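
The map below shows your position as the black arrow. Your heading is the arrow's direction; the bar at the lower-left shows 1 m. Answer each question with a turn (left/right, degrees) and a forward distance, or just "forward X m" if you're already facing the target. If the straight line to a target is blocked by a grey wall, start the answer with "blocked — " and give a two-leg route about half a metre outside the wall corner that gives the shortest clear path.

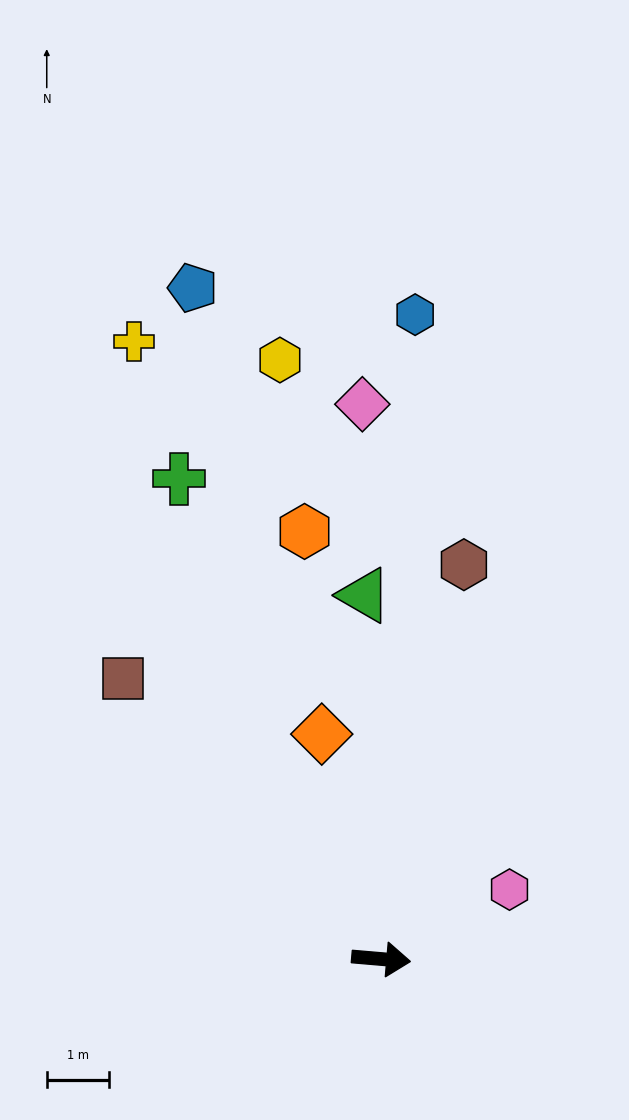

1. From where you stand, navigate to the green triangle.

turn left 98°, forward 5.8 m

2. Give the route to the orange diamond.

turn left 110°, forward 3.7 m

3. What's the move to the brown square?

turn left 137°, forward 6.1 m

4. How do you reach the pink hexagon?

turn left 33°, forward 2.3 m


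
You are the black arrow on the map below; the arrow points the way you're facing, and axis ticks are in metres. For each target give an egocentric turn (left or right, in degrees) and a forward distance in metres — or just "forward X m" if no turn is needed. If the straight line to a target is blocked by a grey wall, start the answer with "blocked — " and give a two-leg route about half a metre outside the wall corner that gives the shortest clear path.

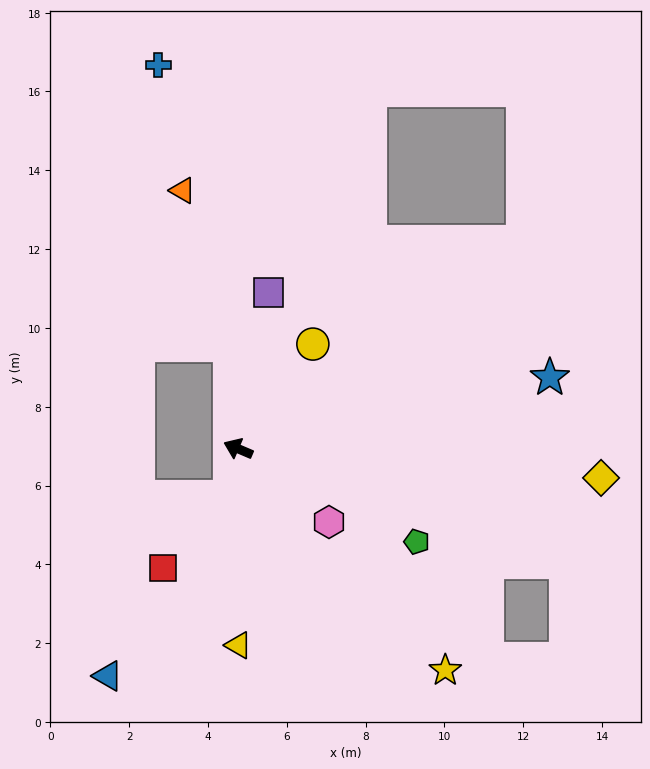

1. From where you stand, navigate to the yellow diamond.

turn right 162°, forward 9.2 m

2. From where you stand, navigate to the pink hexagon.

turn left 164°, forward 3.0 m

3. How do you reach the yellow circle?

turn right 102°, forward 3.3 m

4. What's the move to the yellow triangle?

turn left 113°, forward 5.0 m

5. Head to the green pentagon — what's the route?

turn left 176°, forward 5.1 m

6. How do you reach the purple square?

turn right 78°, forward 4.0 m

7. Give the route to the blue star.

turn right 144°, forward 8.1 m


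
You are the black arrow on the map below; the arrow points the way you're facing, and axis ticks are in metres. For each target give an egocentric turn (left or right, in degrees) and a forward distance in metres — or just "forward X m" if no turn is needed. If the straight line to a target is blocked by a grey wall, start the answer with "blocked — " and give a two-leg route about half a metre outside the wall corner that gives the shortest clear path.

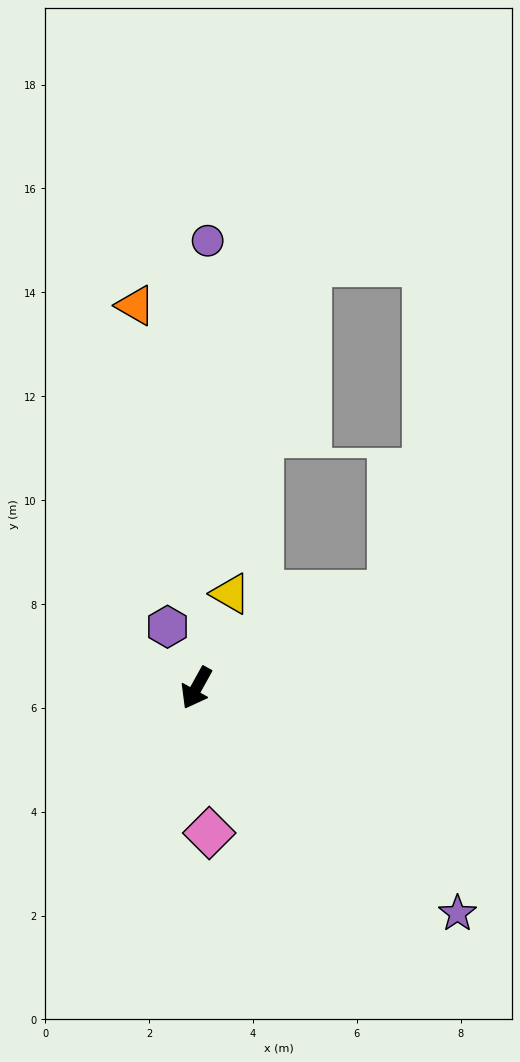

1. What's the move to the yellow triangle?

turn right 171°, forward 1.9 m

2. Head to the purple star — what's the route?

turn left 78°, forward 6.6 m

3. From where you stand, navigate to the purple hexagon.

turn right 126°, forward 1.3 m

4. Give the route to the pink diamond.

turn left 34°, forward 2.8 m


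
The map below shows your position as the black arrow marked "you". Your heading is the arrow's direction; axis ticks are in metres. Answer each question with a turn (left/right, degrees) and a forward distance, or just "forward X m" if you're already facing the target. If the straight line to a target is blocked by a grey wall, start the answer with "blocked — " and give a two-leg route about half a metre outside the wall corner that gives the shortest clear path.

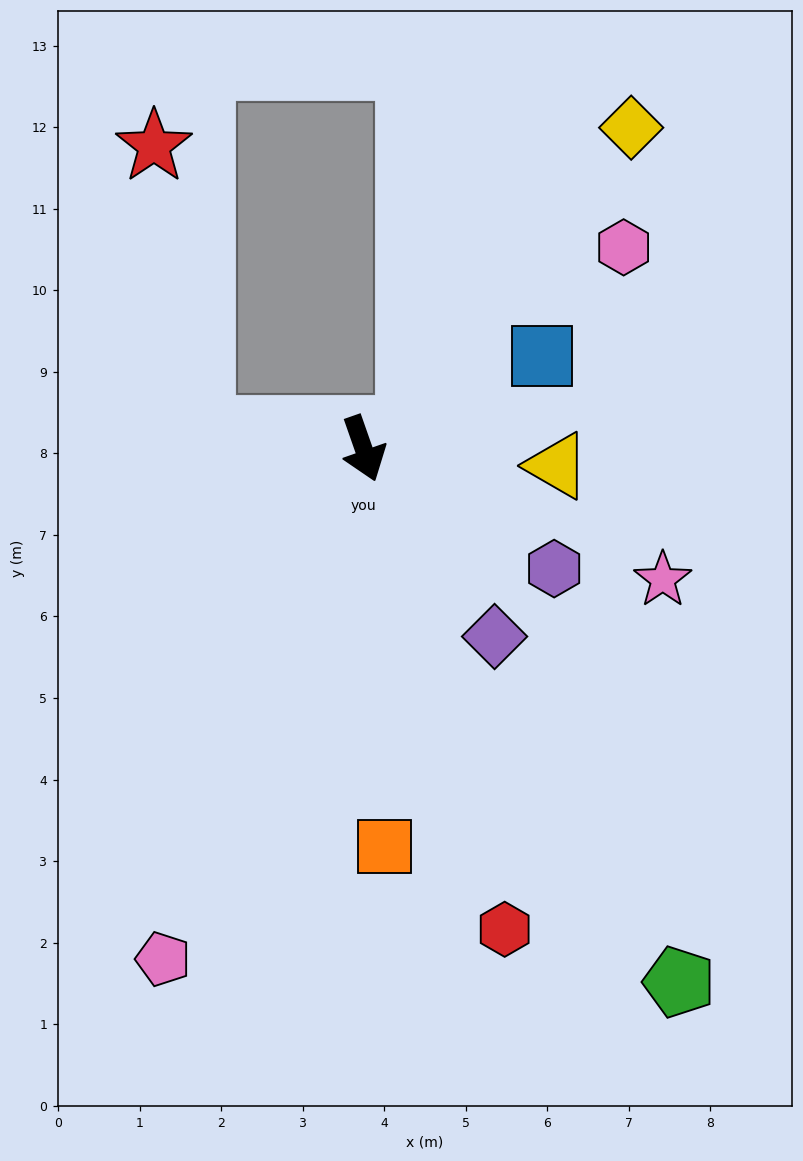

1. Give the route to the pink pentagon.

turn right 41°, forward 6.7 m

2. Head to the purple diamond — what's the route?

turn left 16°, forward 2.8 m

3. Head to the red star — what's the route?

blocked — turn right 116°, forward 2.0 m, then turn right 74°, forward 3.5 m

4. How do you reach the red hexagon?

turn right 3°, forward 6.1 m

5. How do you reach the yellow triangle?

turn left 66°, forward 2.4 m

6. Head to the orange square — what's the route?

turn right 16°, forward 4.9 m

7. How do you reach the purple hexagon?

turn left 39°, forward 2.8 m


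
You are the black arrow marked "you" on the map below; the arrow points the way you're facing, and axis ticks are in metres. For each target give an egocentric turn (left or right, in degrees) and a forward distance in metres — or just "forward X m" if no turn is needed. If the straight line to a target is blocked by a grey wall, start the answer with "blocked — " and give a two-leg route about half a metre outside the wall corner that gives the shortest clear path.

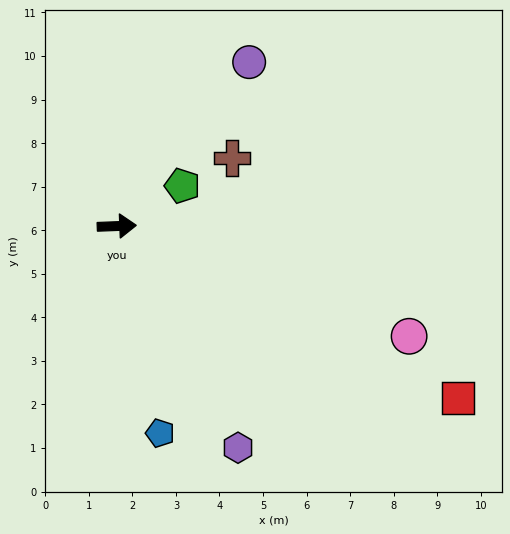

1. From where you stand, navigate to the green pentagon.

turn left 29°, forward 1.8 m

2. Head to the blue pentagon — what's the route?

turn right 80°, forward 4.9 m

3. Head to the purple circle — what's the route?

turn left 49°, forward 4.8 m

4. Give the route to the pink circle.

turn right 23°, forward 7.2 m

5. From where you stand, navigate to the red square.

turn right 29°, forward 8.8 m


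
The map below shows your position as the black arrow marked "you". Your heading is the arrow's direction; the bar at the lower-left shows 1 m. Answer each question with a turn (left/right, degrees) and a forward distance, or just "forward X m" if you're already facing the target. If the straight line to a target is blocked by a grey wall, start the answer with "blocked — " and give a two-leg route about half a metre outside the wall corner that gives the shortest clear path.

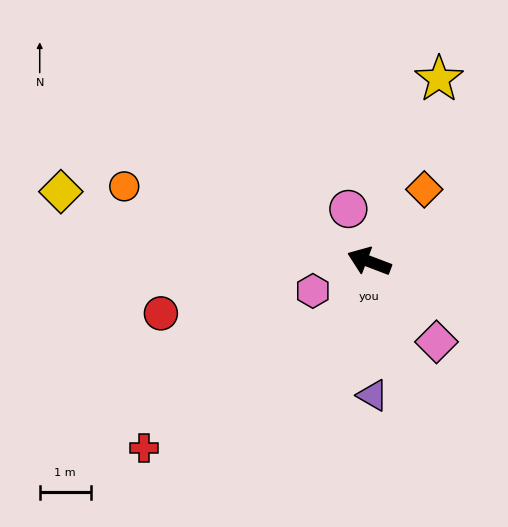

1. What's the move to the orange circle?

turn left 4°, forward 5.0 m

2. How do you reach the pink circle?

turn right 48°, forward 1.1 m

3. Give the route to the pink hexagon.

turn left 48°, forward 1.2 m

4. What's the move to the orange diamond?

turn right 107°, forward 1.8 m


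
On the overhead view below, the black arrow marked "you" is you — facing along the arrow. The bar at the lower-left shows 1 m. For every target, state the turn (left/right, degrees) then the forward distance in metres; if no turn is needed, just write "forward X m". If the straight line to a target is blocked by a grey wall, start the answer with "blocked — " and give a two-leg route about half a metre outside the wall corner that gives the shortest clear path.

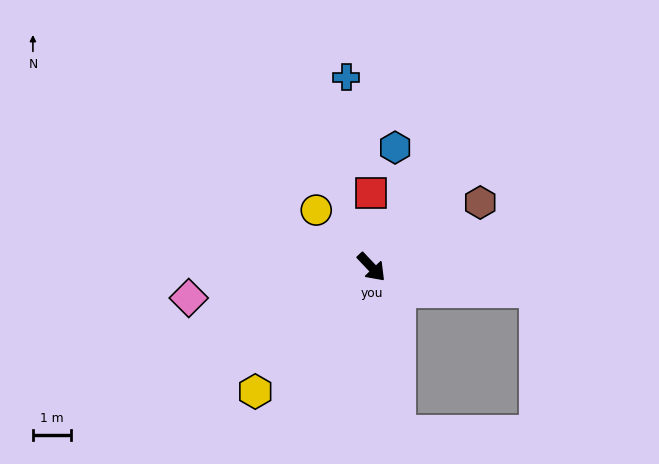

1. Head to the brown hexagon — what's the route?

turn left 77°, forward 3.3 m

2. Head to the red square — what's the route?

turn left 137°, forward 1.9 m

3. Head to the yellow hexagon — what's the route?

turn right 86°, forward 4.4 m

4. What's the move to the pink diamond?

turn right 124°, forward 4.8 m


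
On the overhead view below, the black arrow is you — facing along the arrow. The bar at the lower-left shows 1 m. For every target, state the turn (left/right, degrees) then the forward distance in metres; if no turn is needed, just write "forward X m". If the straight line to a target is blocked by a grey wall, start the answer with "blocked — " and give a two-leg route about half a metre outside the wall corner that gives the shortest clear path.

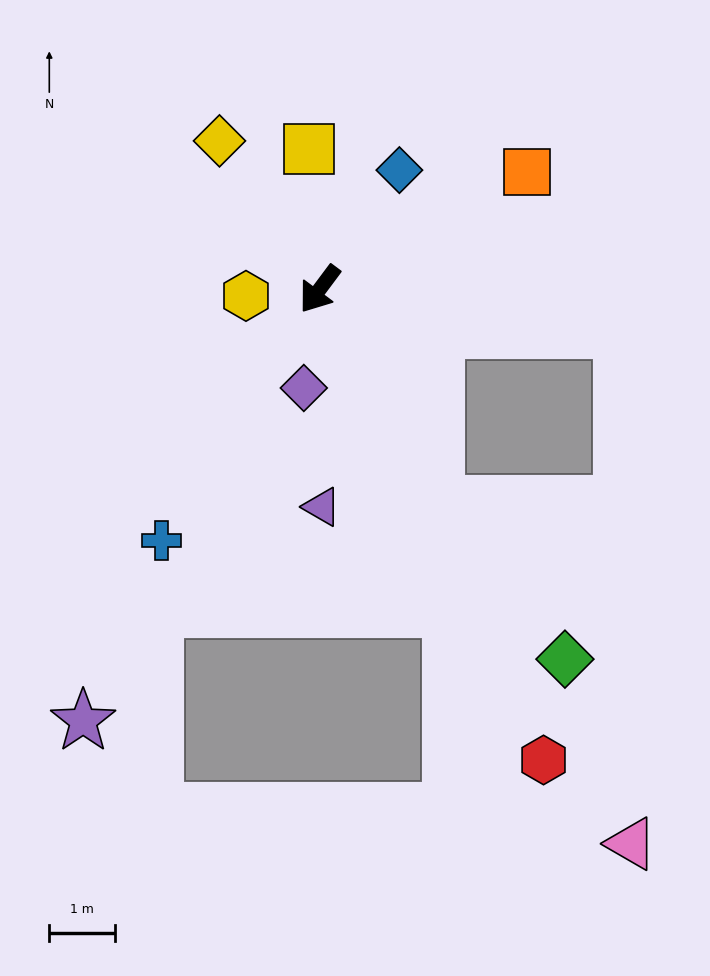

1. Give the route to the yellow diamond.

turn right 109°, forward 2.7 m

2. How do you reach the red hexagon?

turn left 62°, forward 7.9 m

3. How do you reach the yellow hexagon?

turn right 48°, forward 1.1 m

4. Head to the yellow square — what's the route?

turn right 139°, forward 2.1 m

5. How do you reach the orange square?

turn left 156°, forward 3.6 m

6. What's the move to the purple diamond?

turn left 28°, forward 1.5 m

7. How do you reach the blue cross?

turn left 5°, forward 4.5 m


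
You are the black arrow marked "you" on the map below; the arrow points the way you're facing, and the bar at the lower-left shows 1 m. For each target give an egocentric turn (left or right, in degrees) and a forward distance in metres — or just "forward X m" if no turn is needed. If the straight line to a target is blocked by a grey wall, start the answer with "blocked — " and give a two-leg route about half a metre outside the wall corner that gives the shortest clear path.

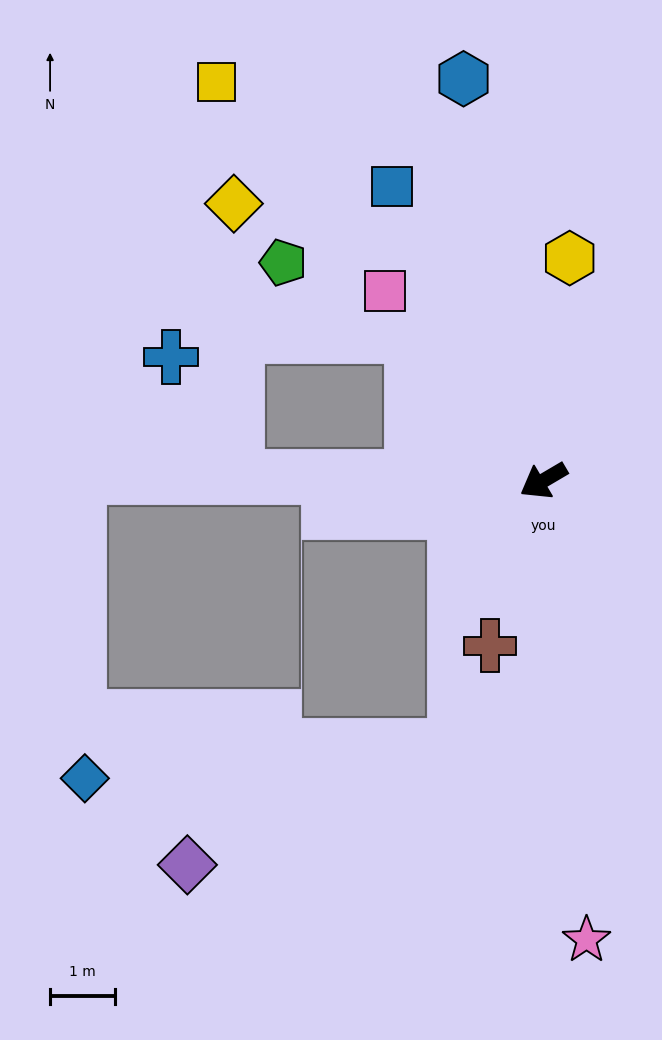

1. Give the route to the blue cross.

blocked — turn right 31°, forward 4.7 m, then turn right 61°, forward 2.1 m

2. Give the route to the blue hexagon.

turn right 109°, forward 6.3 m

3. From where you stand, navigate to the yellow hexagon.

turn right 127°, forward 3.4 m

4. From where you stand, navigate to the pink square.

turn right 80°, forward 3.8 m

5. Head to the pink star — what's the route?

turn left 65°, forward 7.1 m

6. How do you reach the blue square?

turn right 93°, forward 5.1 m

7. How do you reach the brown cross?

turn left 42°, forward 2.7 m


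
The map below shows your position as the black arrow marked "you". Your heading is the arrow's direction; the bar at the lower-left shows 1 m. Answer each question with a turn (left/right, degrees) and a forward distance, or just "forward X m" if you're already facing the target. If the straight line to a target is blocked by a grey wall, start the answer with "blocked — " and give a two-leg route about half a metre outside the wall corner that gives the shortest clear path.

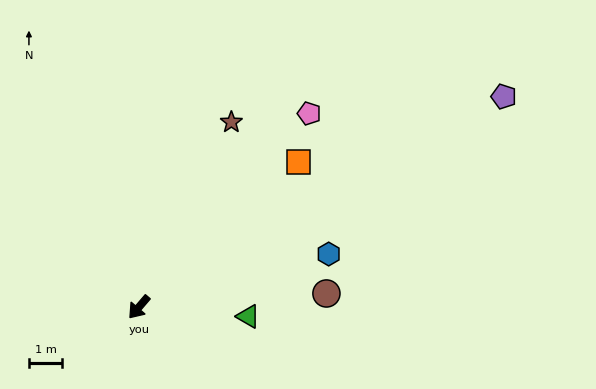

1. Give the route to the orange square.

turn left 173°, forward 6.5 m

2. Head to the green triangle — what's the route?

turn left 126°, forward 3.3 m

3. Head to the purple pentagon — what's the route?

turn left 161°, forward 12.7 m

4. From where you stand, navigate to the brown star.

turn right 166°, forward 6.2 m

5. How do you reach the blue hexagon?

turn left 146°, forward 6.0 m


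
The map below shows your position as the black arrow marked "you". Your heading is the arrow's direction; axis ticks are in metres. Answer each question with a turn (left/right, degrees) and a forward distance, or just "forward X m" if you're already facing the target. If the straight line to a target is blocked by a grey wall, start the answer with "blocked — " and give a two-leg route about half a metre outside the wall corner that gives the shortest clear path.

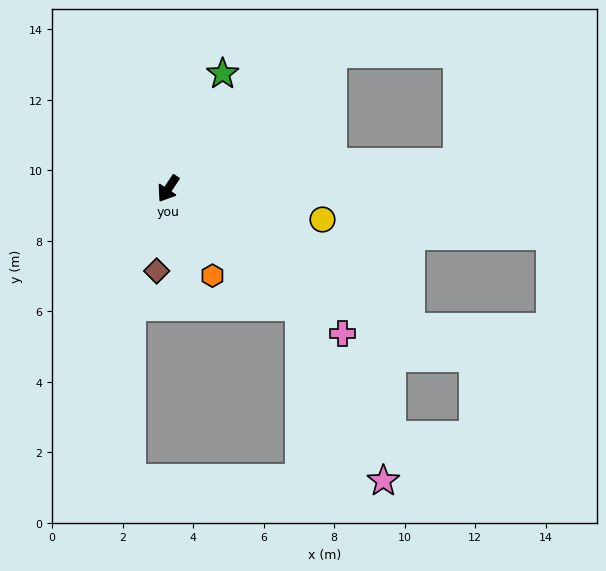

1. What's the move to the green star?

turn right 172°, forward 3.6 m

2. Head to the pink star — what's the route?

blocked — turn left 82°, forward 5.0 m, then turn right 23°, forward 5.5 m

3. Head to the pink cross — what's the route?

turn left 84°, forward 6.4 m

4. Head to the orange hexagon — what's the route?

turn left 61°, forward 2.8 m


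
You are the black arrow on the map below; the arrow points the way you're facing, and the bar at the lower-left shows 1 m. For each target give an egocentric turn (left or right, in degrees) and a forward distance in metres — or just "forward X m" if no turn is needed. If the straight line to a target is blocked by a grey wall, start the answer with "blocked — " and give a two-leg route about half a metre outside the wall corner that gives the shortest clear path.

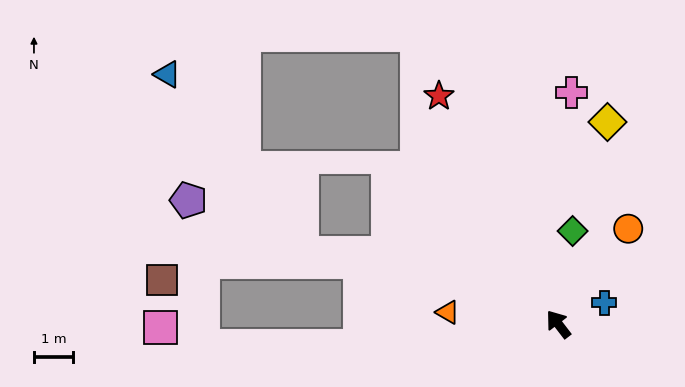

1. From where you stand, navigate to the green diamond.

turn right 46°, forward 2.4 m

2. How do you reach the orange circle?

turn right 74°, forward 3.0 m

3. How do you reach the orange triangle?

turn left 46°, forward 2.9 m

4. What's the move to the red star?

turn right 10°, forward 6.6 m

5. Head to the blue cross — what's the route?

turn right 103°, forward 1.3 m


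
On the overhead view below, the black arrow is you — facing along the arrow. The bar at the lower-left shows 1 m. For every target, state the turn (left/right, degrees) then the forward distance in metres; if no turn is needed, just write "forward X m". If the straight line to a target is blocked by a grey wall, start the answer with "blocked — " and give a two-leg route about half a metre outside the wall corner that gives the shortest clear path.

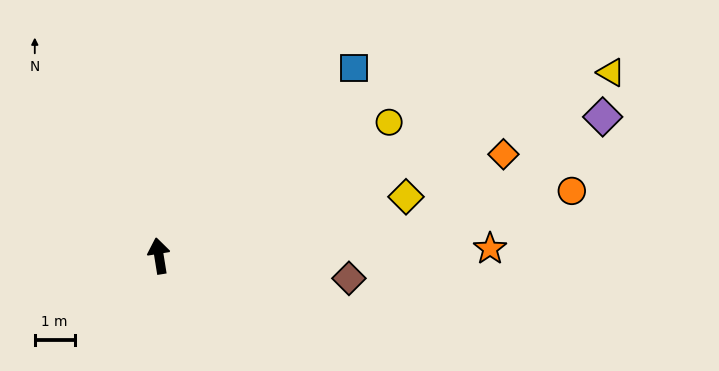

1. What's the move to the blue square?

turn right 55°, forward 6.8 m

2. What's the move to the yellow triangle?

turn right 77°, forward 12.2 m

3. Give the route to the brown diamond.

turn right 106°, forward 4.8 m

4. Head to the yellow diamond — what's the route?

turn right 86°, forward 6.4 m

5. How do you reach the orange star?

turn right 98°, forward 8.3 m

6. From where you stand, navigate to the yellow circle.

turn right 69°, forward 6.7 m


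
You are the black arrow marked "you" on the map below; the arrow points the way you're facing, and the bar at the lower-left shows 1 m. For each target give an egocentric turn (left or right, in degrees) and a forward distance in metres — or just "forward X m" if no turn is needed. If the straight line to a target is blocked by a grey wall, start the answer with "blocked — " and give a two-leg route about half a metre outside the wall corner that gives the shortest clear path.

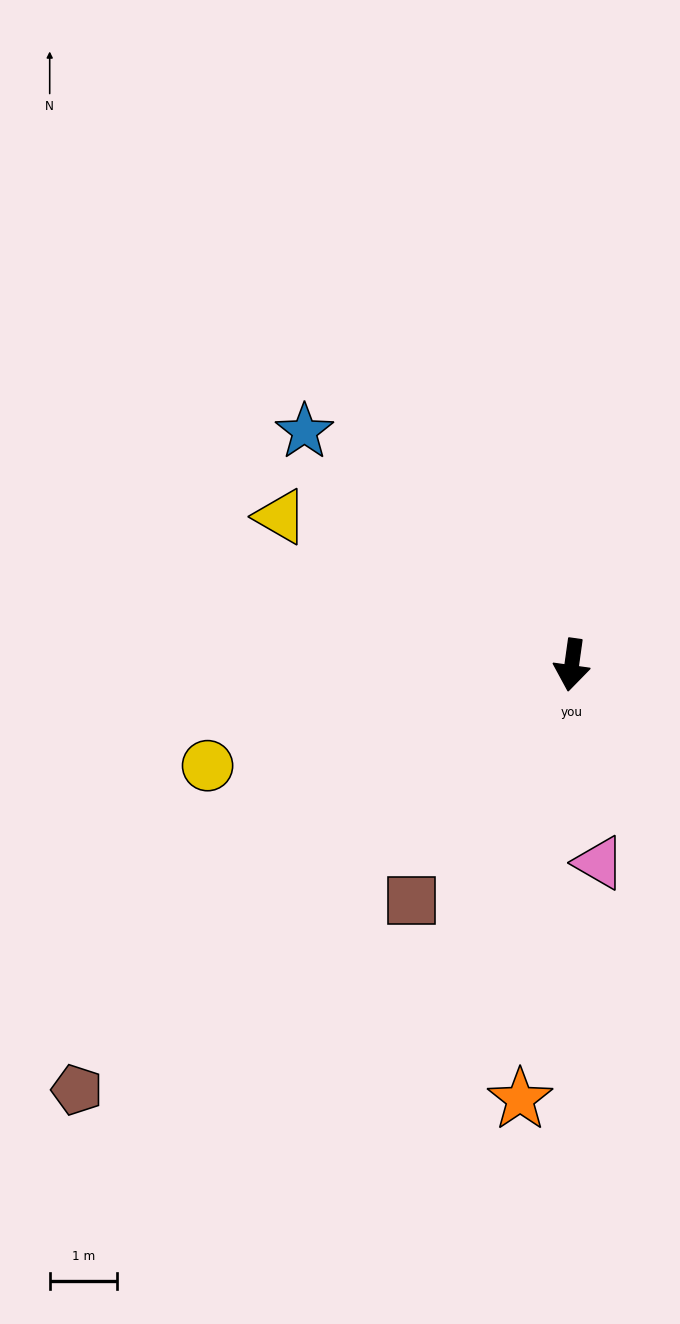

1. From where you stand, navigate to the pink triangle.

turn left 16°, forward 3.0 m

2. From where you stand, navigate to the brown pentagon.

turn right 41°, forward 9.8 m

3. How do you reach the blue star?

turn right 123°, forward 5.3 m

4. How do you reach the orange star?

forward 6.5 m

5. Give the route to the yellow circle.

turn right 67°, forward 5.7 m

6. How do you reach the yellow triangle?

turn right 109°, forward 4.9 m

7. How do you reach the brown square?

turn right 26°, forward 4.3 m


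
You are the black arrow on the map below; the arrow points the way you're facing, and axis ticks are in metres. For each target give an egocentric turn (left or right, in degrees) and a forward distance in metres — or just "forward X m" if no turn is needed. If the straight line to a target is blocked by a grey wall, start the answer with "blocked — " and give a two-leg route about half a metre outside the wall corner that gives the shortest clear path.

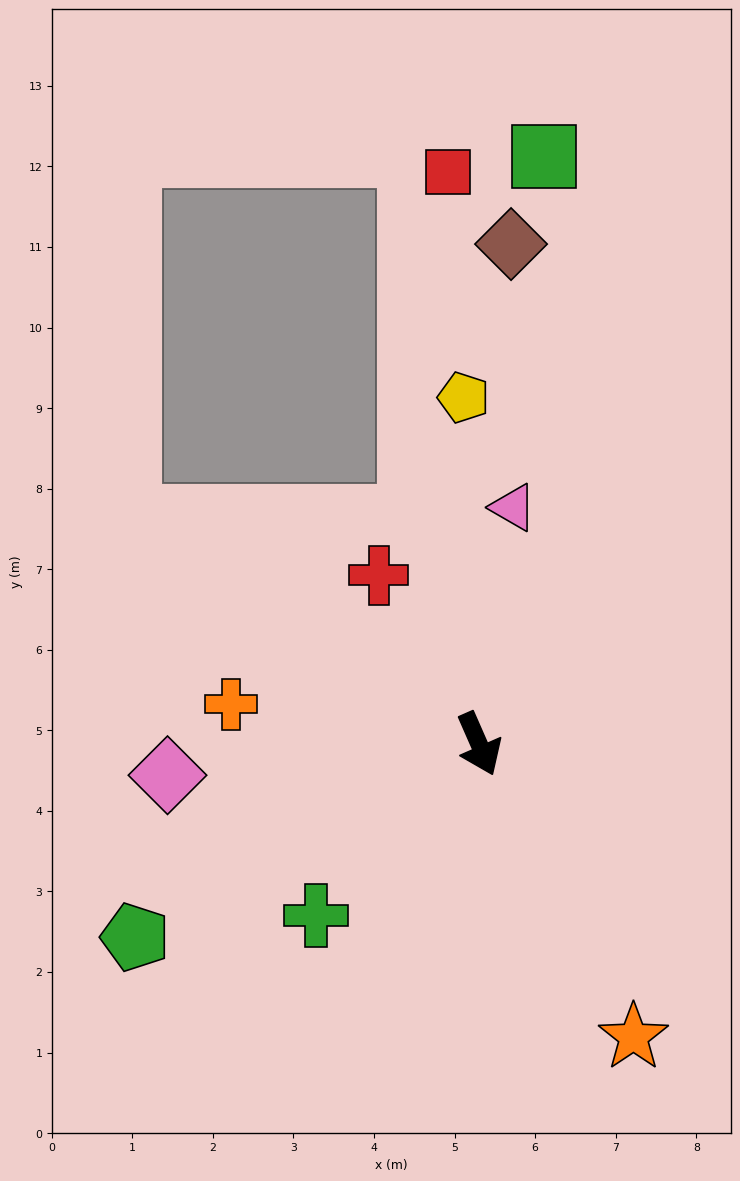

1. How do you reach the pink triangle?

turn left 148°, forward 3.0 m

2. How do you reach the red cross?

turn right 173°, forward 2.4 m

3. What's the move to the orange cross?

turn right 123°, forward 3.1 m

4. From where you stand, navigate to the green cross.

turn right 67°, forward 2.9 m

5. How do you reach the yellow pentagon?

turn left 159°, forward 4.3 m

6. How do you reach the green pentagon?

turn right 84°, forward 4.9 m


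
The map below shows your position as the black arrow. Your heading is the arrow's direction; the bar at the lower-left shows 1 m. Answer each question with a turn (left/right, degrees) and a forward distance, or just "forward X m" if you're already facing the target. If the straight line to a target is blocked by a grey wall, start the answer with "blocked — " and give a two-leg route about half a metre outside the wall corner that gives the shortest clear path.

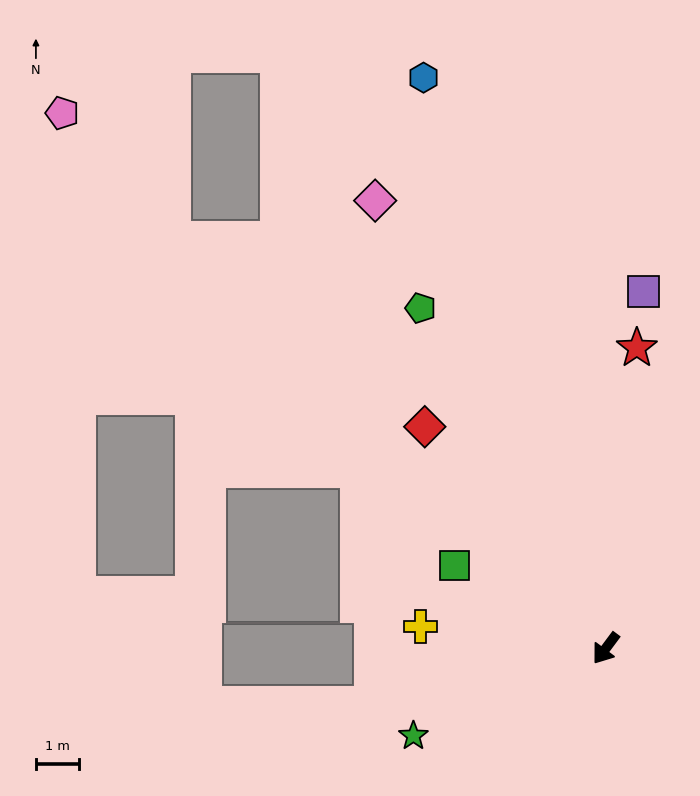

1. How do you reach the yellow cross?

turn right 60°, forward 4.4 m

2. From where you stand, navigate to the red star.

turn right 149°, forward 7.1 m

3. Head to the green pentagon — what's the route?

turn right 115°, forward 9.1 m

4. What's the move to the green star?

turn right 29°, forward 5.0 m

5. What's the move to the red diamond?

turn right 104°, forward 6.7 m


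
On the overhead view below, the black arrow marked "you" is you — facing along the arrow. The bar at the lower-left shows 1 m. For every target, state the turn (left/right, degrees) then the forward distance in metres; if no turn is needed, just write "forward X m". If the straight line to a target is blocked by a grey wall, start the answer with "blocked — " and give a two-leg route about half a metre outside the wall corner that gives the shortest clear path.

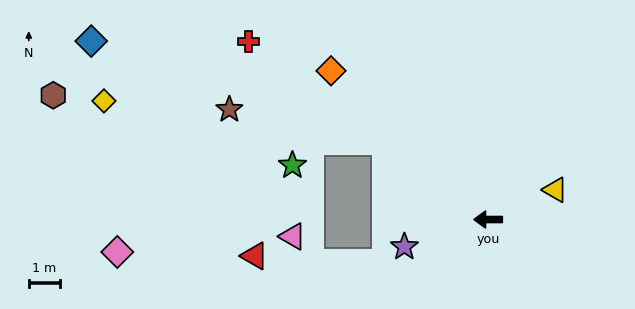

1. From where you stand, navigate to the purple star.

turn left 18°, forward 2.8 m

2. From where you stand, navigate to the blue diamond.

blocked — turn right 37°, forward 4.1 m, then turn left 18°, forward 10.0 m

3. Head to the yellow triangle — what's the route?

turn right 156°, forward 2.4 m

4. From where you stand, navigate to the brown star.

blocked — turn right 37°, forward 4.1 m, then turn left 25°, forward 5.1 m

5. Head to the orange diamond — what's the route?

turn right 43°, forward 7.0 m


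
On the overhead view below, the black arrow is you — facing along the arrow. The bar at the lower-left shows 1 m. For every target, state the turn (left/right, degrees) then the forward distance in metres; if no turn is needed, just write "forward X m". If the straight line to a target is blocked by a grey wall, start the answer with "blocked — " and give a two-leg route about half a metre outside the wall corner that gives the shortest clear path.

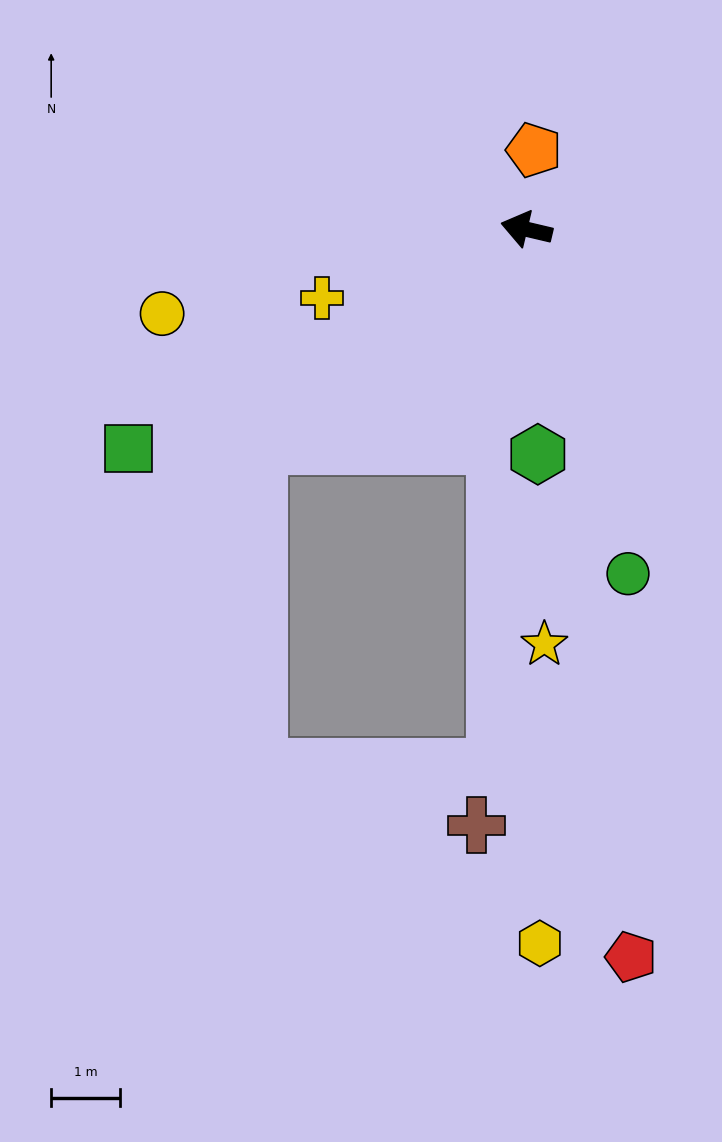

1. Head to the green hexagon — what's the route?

turn left 106°, forward 3.3 m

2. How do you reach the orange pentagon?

turn right 82°, forward 1.2 m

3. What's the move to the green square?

turn left 42°, forward 6.6 m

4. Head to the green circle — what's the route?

turn left 120°, forward 5.2 m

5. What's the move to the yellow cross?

turn left 32°, forward 3.1 m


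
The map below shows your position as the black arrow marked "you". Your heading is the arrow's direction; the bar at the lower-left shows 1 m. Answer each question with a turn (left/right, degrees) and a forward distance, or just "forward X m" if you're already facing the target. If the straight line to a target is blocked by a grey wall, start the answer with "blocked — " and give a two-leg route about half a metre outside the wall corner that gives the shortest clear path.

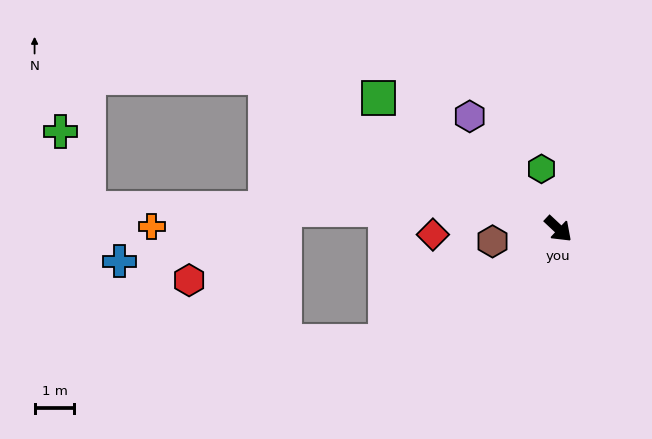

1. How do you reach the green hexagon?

turn left 149°, forward 1.6 m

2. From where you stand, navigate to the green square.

turn right 173°, forward 5.6 m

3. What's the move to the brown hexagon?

turn right 126°, forward 1.7 m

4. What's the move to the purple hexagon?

turn left 171°, forward 3.6 m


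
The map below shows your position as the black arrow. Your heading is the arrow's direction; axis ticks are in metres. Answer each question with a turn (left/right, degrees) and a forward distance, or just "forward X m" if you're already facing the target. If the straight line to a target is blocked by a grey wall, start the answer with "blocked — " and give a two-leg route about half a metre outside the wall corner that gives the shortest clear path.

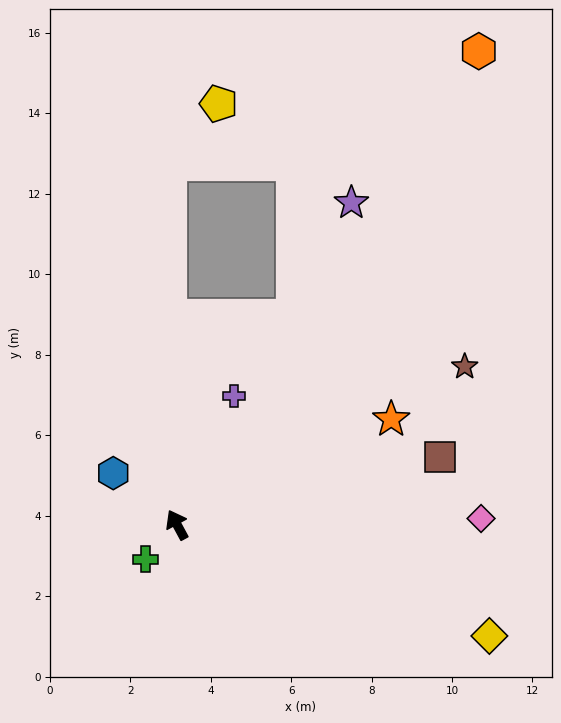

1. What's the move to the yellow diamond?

turn right 138°, forward 8.2 m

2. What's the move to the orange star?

turn right 92°, forward 5.9 m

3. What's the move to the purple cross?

turn right 52°, forward 3.5 m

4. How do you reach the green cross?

turn left 109°, forward 1.2 m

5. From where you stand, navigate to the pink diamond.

turn right 117°, forward 7.6 m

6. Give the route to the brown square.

turn right 104°, forward 6.7 m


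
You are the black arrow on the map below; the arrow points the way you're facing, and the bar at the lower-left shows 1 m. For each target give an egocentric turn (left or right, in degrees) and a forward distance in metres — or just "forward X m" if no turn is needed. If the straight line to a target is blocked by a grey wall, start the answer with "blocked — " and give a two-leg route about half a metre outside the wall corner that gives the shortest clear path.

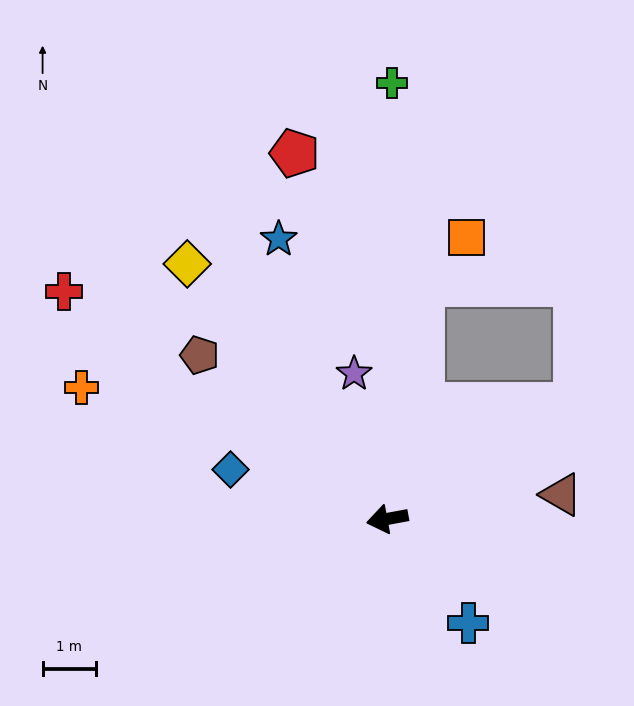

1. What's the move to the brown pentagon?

turn right 52°, forward 4.7 m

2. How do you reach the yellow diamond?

turn right 62°, forward 6.1 m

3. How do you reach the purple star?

turn right 88°, forward 2.8 m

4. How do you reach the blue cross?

turn left 117°, forward 2.5 m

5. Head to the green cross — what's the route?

turn right 101°, forward 8.2 m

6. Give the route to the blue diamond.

turn right 28°, forward 3.1 m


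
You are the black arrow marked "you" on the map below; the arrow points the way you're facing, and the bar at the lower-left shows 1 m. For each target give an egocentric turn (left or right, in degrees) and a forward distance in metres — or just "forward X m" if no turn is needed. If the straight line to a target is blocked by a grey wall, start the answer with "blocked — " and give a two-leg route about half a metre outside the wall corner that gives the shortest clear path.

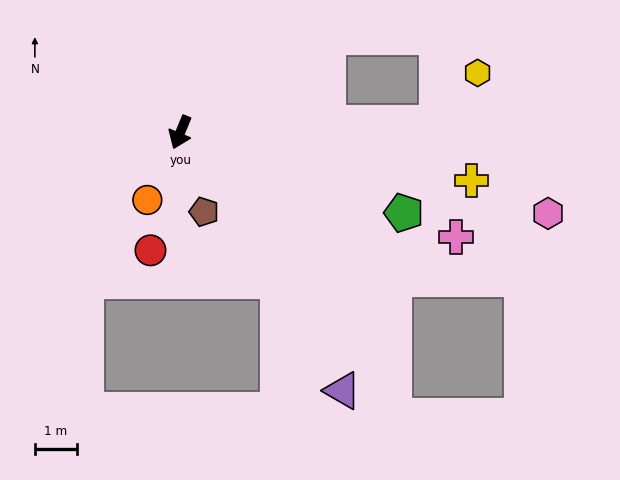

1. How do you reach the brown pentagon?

turn left 39°, forward 2.0 m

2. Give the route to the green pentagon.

turn left 93°, forward 5.6 m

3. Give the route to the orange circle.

turn right 4°, forward 1.8 m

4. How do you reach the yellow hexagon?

blocked — turn left 115°, forward 6.1 m, then turn left 49°, forward 1.5 m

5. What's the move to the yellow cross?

turn left 103°, forward 7.0 m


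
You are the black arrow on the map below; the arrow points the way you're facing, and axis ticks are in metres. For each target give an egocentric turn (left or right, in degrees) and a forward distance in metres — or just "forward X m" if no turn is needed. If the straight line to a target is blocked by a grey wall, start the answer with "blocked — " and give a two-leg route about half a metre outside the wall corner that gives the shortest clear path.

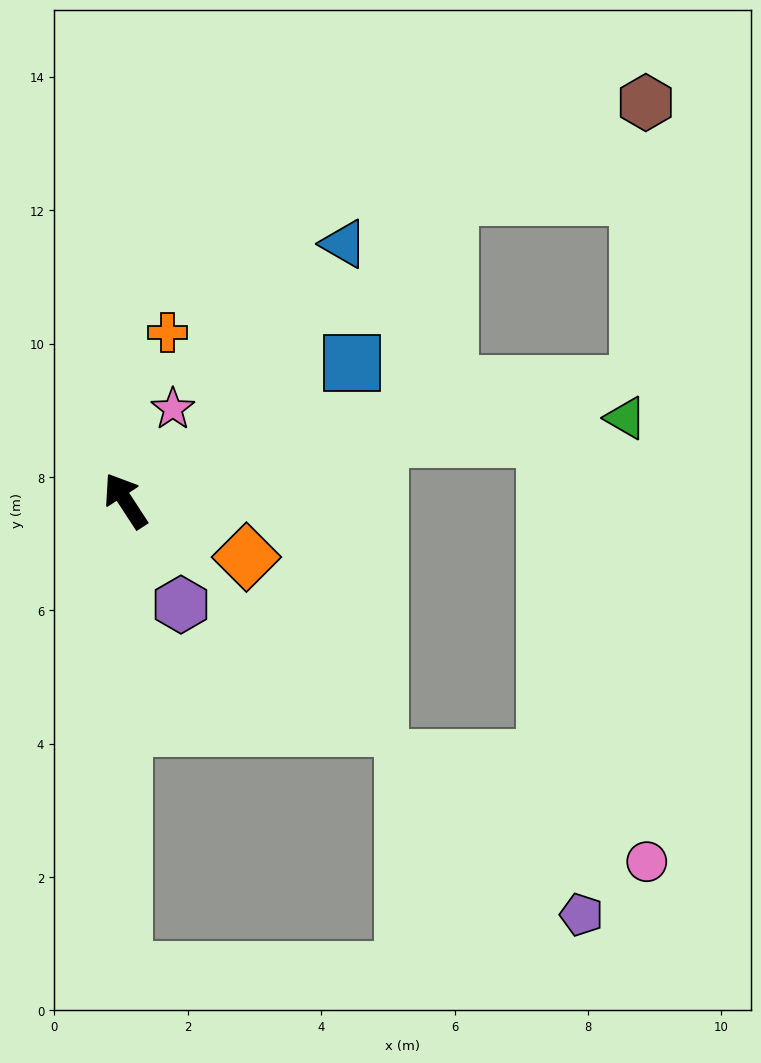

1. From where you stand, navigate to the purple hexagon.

turn left 175°, forward 1.8 m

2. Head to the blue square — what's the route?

turn right 92°, forward 4.0 m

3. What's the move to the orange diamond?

turn right 148°, forward 2.0 m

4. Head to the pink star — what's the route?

turn right 60°, forward 1.5 m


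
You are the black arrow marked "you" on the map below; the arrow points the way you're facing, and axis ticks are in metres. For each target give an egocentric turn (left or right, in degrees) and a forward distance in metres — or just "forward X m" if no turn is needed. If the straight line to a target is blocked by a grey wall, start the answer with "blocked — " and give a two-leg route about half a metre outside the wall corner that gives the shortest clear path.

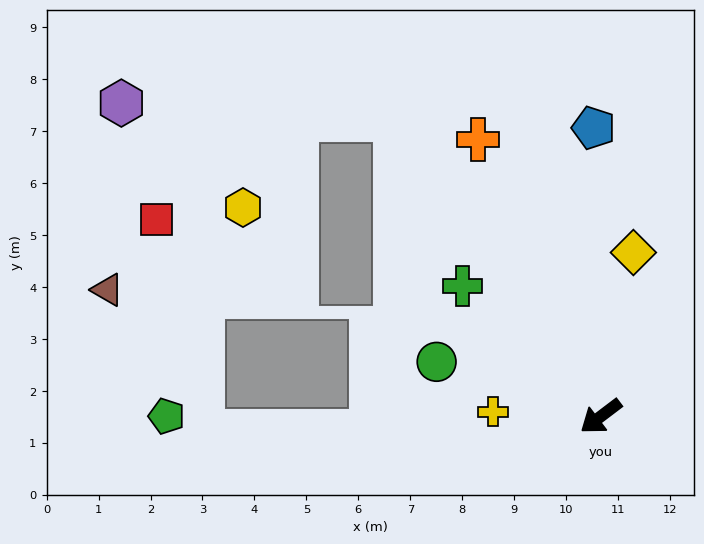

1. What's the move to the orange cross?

turn right 103°, forward 5.8 m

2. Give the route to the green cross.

turn right 80°, forward 3.7 m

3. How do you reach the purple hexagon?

blocked — turn right 92°, forward 6.9 m, then turn left 51°, forward 5.3 m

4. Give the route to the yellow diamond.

turn right 138°, forward 3.2 m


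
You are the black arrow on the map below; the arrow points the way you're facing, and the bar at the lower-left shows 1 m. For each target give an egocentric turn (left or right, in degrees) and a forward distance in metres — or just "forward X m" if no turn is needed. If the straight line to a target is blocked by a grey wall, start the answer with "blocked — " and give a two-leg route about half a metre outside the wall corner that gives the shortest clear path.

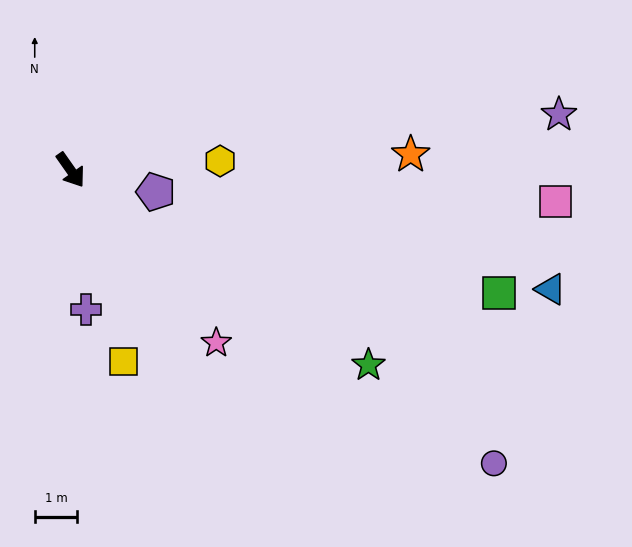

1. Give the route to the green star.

turn left 22°, forward 8.4 m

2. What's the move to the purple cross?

turn right 29°, forward 3.3 m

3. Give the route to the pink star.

turn left 5°, forward 5.3 m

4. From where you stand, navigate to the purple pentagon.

turn left 41°, forward 2.1 m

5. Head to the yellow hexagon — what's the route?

turn left 58°, forward 3.5 m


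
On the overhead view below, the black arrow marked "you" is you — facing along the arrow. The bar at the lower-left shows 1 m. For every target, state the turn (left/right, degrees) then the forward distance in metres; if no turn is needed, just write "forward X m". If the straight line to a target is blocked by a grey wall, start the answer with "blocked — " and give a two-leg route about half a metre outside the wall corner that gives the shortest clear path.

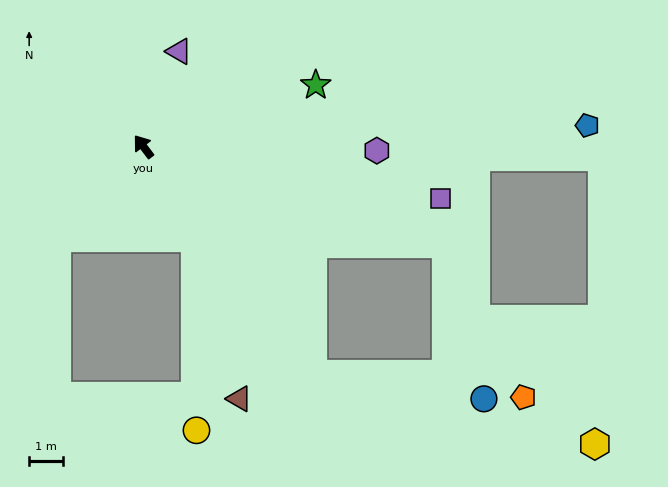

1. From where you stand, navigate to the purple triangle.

turn right 58°, forward 3.0 m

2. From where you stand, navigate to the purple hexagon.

turn right 128°, forward 7.0 m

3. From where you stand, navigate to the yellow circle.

blocked — turn left 172°, forward 3.2 m, then turn right 29°, forward 5.7 m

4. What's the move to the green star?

turn right 107°, forward 5.5 m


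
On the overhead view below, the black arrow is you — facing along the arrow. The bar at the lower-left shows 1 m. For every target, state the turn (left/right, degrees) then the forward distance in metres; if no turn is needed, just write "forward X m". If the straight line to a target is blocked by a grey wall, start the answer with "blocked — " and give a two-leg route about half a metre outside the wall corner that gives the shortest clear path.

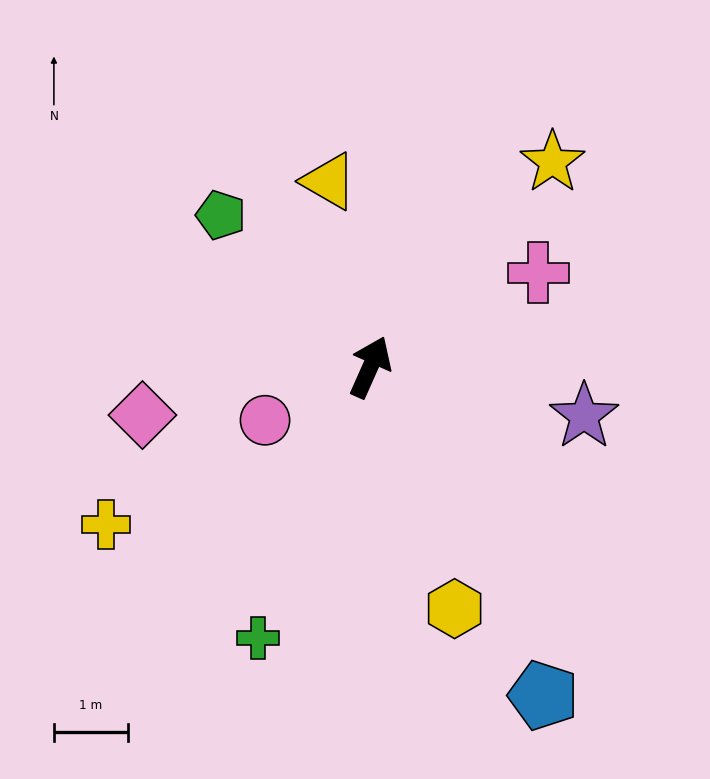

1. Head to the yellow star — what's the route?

turn right 18°, forward 3.7 m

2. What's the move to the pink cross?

turn right 37°, forward 2.6 m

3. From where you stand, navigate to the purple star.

turn right 79°, forward 3.0 m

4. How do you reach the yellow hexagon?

turn right 137°, forward 3.5 m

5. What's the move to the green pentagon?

turn left 69°, forward 2.9 m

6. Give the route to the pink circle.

turn left 141°, forward 1.6 m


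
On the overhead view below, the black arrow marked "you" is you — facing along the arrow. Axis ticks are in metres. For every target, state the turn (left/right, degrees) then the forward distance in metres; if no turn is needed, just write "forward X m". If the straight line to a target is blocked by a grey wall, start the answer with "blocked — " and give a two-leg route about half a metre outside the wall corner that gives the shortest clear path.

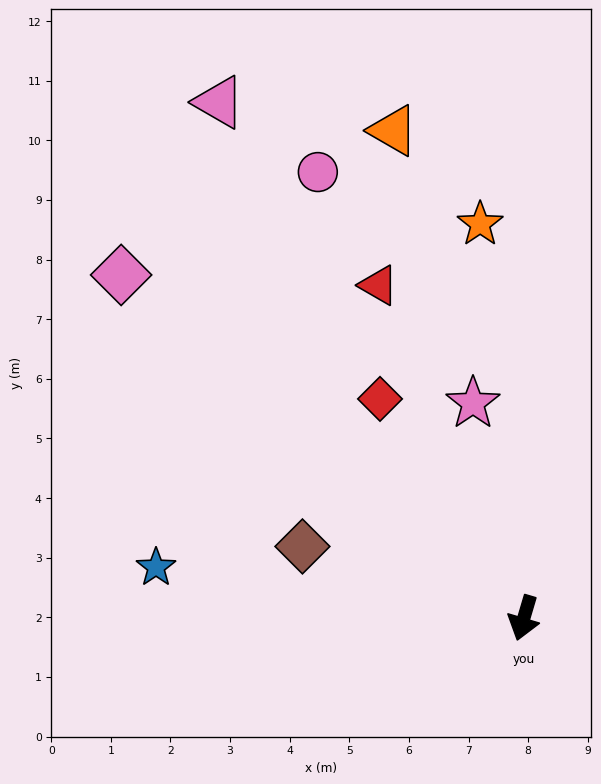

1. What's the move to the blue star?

turn right 81°, forward 6.2 m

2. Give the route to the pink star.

turn right 150°, forward 3.7 m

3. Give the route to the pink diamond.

turn right 114°, forward 8.9 m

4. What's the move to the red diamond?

turn right 130°, forward 4.4 m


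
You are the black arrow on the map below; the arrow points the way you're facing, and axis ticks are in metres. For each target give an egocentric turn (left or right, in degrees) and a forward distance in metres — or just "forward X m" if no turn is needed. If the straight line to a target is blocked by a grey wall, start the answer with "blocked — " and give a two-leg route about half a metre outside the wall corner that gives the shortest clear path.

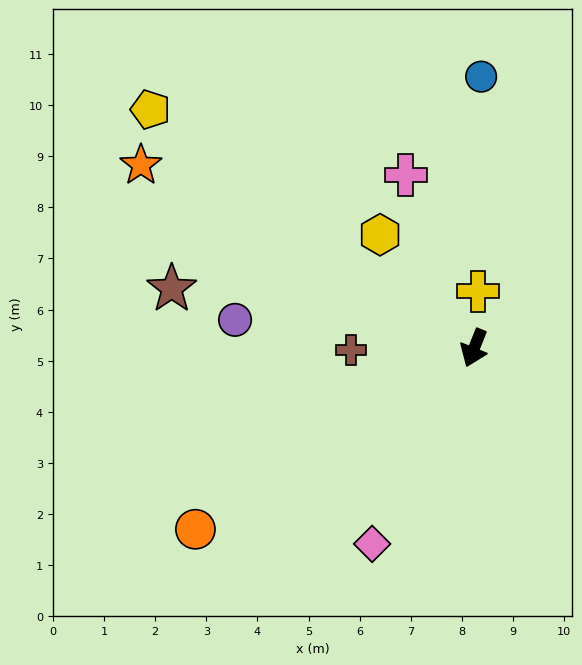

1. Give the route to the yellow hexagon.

turn right 118°, forward 2.9 m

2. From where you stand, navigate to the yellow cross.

turn right 162°, forward 1.1 m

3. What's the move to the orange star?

turn right 97°, forward 7.4 m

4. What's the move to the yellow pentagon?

turn right 105°, forward 7.9 m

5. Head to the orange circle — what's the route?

turn right 35°, forward 6.5 m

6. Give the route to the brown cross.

turn right 67°, forward 2.4 m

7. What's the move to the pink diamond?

turn right 6°, forward 4.3 m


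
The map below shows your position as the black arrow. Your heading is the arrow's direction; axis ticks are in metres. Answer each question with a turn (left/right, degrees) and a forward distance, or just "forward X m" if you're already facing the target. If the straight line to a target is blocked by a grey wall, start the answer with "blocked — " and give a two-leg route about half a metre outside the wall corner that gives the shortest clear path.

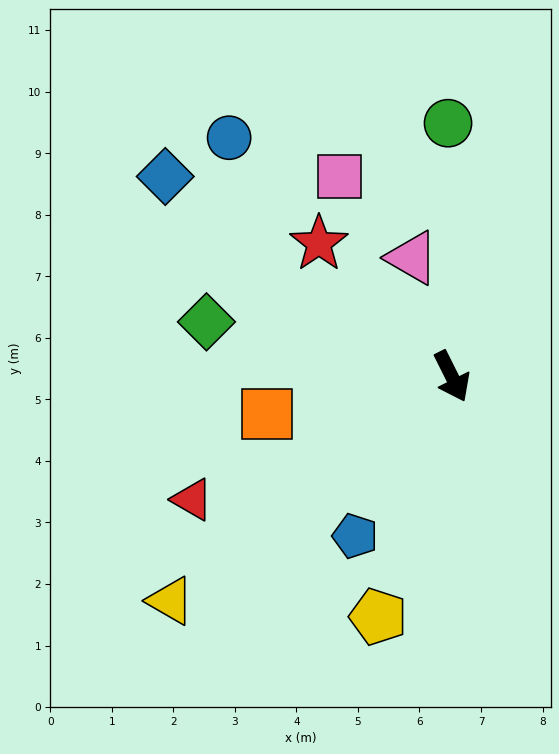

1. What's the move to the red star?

turn right 162°, forward 3.1 m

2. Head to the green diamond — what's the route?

turn right 129°, forward 4.1 m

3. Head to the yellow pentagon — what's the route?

turn right 44°, forward 4.1 m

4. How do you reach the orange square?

turn right 105°, forward 3.1 m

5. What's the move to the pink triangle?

turn left 172°, forward 2.0 m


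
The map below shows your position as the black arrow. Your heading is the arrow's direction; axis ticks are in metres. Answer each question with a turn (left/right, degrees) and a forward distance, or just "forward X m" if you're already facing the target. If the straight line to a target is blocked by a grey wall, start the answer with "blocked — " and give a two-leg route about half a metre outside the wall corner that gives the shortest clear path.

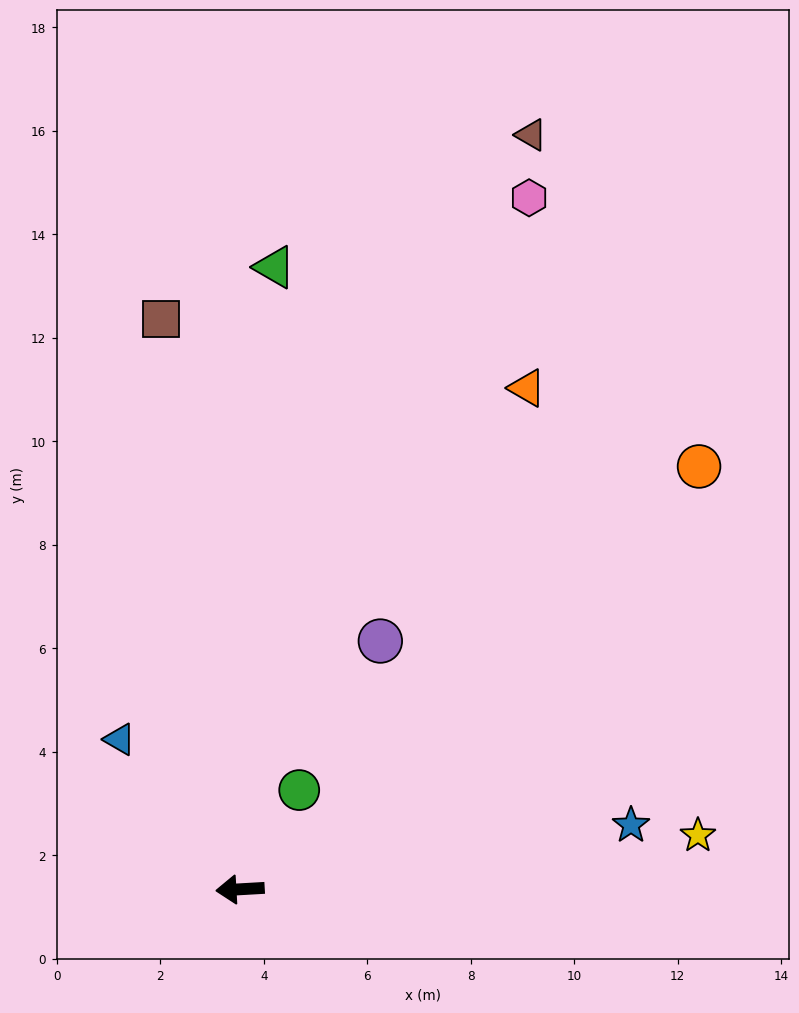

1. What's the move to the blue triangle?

turn right 54°, forward 3.7 m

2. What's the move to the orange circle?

turn right 141°, forward 12.1 m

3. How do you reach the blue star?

turn right 174°, forward 7.7 m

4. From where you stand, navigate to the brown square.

turn right 85°, forward 11.1 m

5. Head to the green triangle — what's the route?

turn right 96°, forward 12.0 m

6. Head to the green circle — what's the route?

turn right 124°, forward 2.2 m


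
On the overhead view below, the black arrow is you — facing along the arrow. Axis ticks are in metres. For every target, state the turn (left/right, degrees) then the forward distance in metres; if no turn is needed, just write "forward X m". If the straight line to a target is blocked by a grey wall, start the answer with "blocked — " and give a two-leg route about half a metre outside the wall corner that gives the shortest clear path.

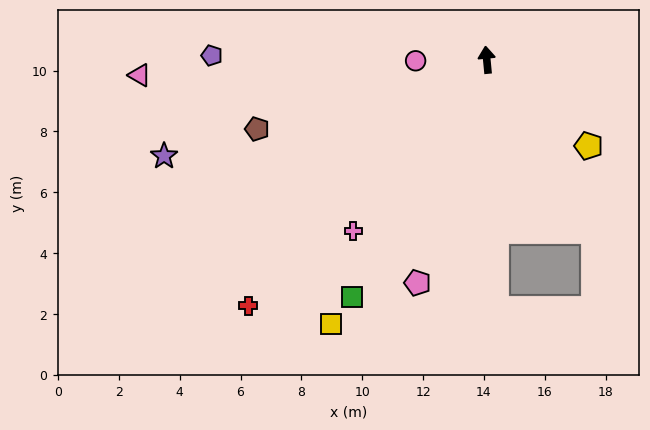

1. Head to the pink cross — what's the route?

turn left 137°, forward 7.1 m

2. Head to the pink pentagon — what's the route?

turn left 157°, forward 7.7 m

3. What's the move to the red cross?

turn left 130°, forward 11.3 m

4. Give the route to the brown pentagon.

turn left 101°, forward 7.9 m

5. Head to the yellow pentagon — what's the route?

turn right 136°, forward 4.4 m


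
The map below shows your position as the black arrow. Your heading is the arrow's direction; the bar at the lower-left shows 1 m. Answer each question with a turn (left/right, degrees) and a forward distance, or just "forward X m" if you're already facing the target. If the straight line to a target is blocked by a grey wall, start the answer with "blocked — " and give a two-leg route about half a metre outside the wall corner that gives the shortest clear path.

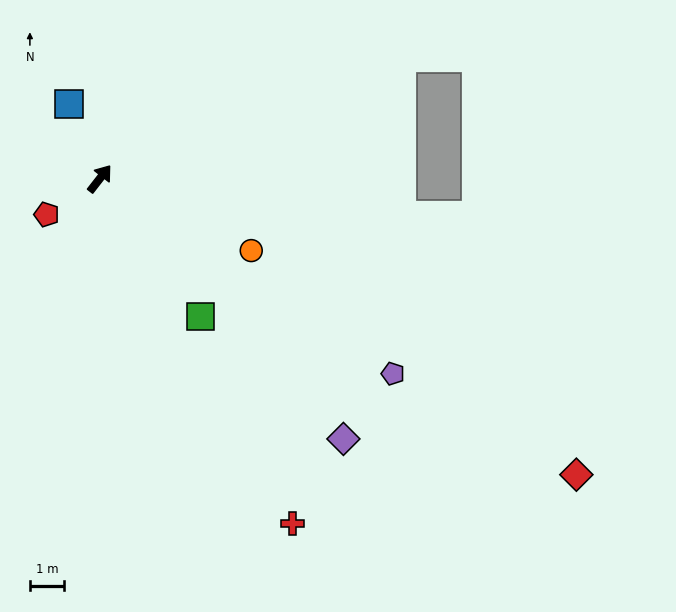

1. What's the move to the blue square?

turn left 60°, forward 2.3 m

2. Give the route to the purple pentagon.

turn right 86°, forward 10.3 m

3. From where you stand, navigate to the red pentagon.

turn left 162°, forward 1.9 m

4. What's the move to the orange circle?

turn right 78°, forward 4.9 m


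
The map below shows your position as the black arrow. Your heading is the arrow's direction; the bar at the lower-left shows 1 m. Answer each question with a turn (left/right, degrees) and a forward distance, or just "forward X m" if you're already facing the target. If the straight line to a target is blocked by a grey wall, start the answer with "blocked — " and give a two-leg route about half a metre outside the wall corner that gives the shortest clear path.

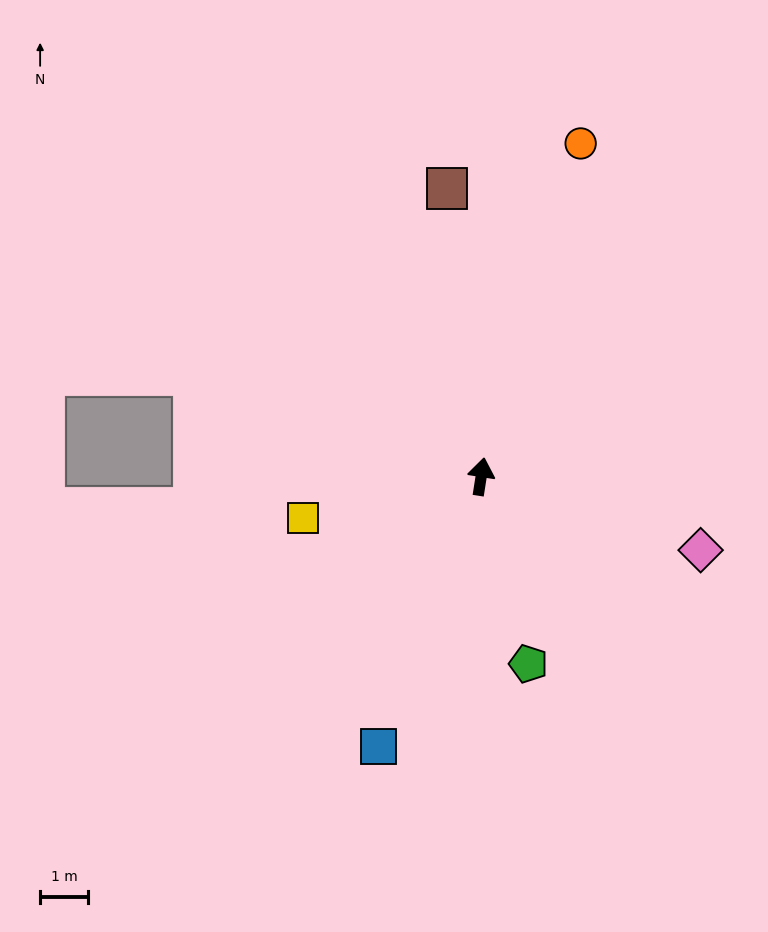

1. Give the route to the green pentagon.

turn right 157°, forward 4.0 m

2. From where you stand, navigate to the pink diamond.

turn right 100°, forward 4.8 m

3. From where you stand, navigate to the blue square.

turn left 168°, forward 6.0 m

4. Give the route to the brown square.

turn left 16°, forward 6.0 m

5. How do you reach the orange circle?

turn right 8°, forward 7.2 m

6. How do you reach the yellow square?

turn left 112°, forward 3.8 m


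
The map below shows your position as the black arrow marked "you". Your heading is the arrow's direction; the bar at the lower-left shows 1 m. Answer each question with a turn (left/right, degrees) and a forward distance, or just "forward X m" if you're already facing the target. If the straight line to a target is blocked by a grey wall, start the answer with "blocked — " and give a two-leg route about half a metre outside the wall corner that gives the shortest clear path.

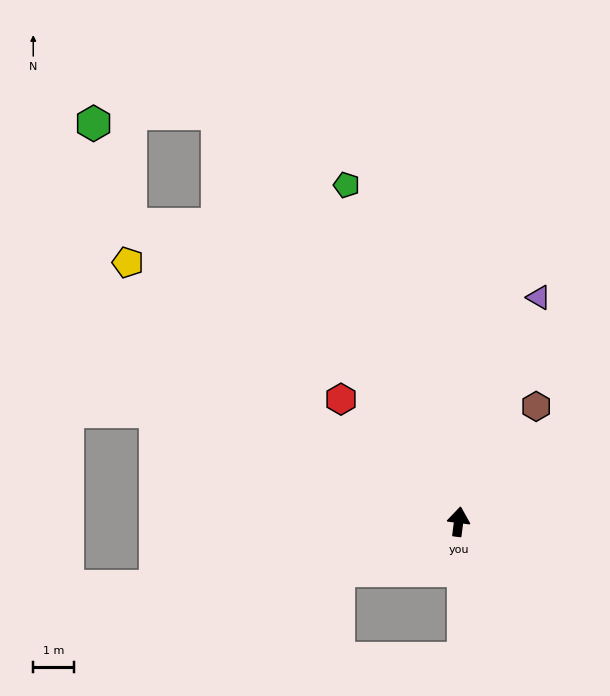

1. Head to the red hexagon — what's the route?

turn left 51°, forward 4.2 m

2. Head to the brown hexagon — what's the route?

turn right 27°, forward 3.4 m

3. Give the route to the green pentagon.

turn left 26°, forward 8.8 m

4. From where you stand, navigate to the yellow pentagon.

turn left 59°, forward 10.4 m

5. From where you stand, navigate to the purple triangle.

turn right 12°, forward 5.9 m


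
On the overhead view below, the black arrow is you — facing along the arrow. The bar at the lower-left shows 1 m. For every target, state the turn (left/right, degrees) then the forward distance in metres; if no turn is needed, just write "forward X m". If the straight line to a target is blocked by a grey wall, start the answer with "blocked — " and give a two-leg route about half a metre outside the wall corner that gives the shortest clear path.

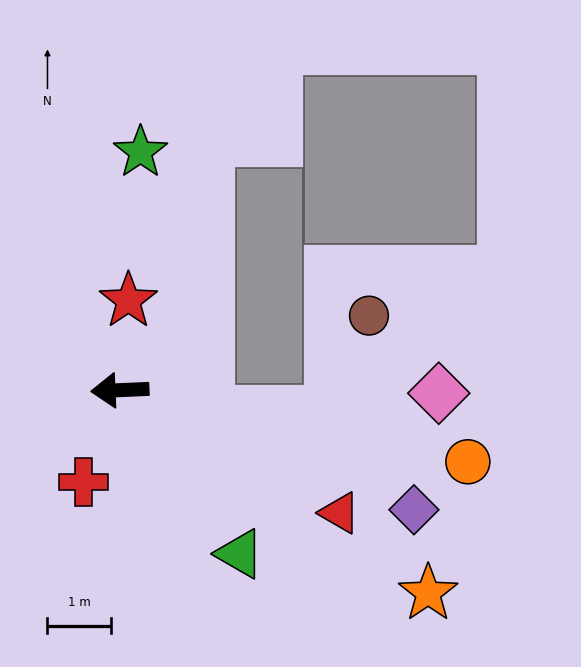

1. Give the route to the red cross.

turn left 66°, forward 1.6 m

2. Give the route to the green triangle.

turn left 124°, forward 3.2 m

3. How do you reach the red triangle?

turn left 148°, forward 4.0 m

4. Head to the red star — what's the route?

turn right 98°, forward 1.4 m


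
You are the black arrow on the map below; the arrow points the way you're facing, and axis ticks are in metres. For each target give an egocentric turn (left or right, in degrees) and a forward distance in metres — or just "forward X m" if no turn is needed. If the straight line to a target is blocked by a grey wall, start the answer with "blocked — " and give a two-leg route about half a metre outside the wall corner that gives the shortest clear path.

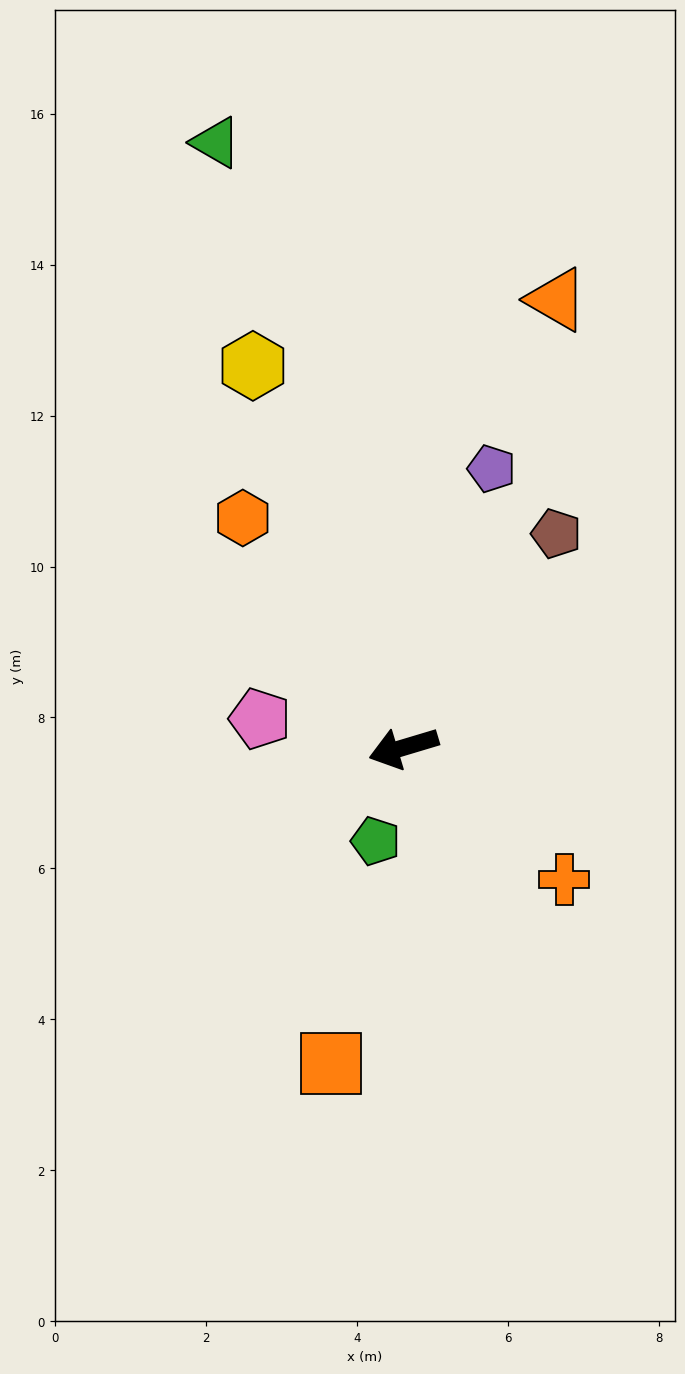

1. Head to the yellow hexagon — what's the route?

turn right 85°, forward 5.4 m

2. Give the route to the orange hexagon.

turn right 72°, forward 3.7 m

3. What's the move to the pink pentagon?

turn right 28°, forward 1.9 m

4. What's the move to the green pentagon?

turn left 57°, forward 1.3 m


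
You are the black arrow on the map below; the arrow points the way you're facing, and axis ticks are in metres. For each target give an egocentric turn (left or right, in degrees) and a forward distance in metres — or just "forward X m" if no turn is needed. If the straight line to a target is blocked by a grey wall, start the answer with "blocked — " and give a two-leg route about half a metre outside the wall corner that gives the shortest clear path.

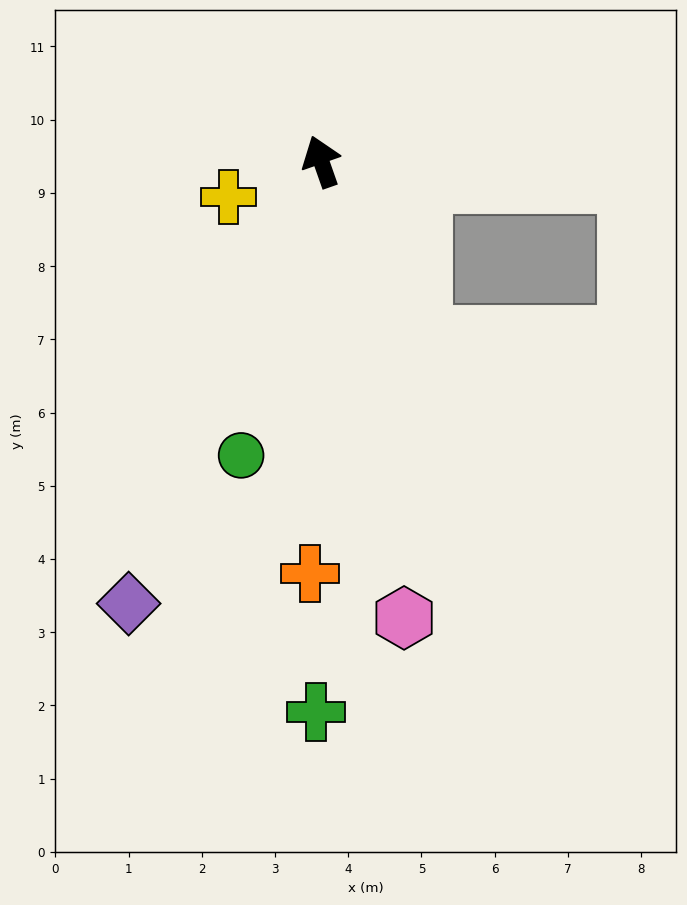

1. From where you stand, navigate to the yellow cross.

turn left 92°, forward 1.4 m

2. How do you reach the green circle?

turn left 145°, forward 4.2 m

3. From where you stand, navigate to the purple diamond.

turn left 137°, forward 6.6 m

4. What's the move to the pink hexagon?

turn left 171°, forward 6.3 m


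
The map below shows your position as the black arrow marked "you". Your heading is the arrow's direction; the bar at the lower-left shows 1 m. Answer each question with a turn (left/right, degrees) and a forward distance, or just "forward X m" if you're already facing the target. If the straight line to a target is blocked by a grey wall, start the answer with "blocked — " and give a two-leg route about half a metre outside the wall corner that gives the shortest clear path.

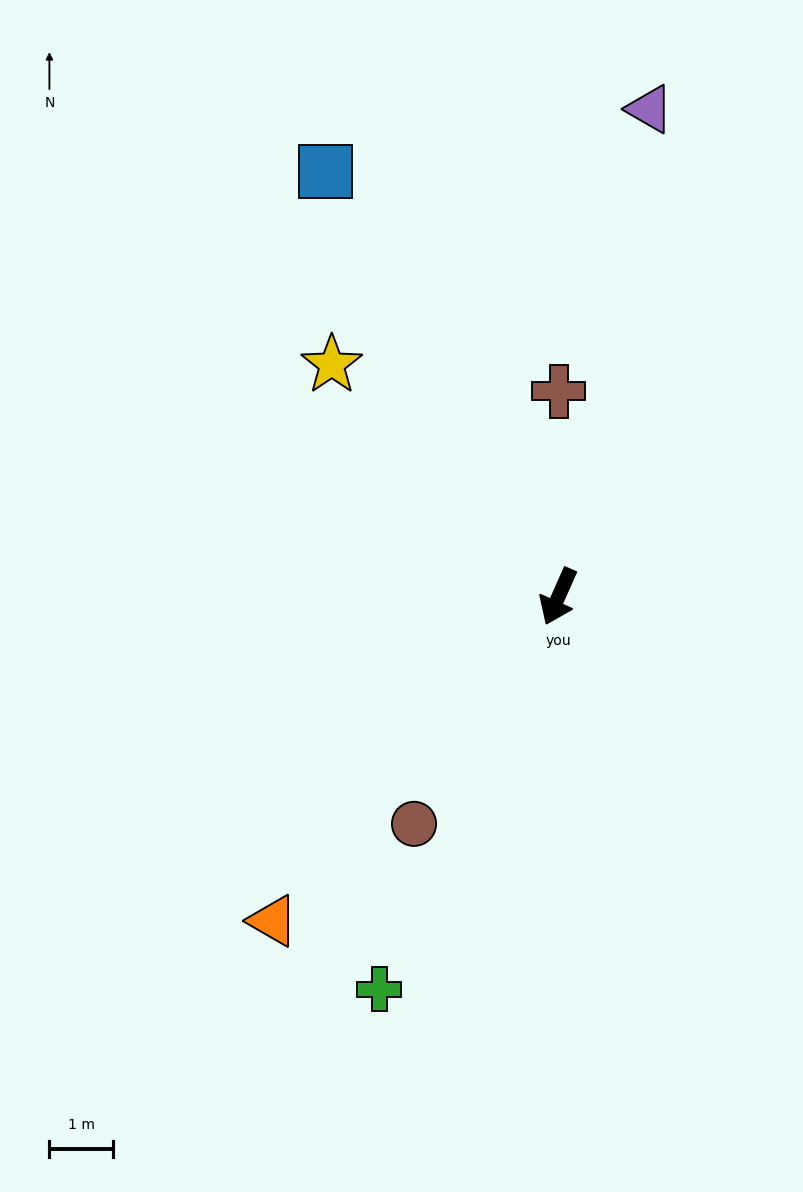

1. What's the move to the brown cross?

turn right 156°, forward 3.2 m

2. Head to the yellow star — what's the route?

turn right 112°, forward 5.1 m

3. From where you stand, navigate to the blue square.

turn right 127°, forward 7.6 m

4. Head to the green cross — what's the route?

forward 6.8 m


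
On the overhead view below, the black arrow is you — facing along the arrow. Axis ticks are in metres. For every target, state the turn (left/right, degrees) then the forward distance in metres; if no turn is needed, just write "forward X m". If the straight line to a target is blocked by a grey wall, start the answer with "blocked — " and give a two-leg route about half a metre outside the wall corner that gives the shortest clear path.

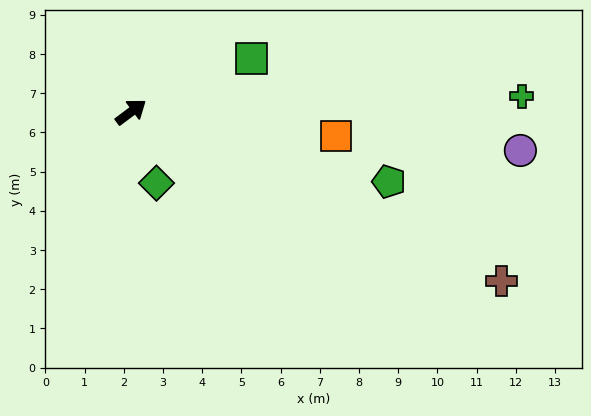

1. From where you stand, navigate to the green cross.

turn right 35°, forward 10.0 m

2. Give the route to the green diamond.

turn right 107°, forward 1.9 m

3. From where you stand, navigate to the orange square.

turn right 43°, forward 5.3 m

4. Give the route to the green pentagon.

turn right 52°, forward 6.8 m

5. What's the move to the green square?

turn right 13°, forward 3.4 m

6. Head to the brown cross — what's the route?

turn right 61°, forward 10.4 m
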